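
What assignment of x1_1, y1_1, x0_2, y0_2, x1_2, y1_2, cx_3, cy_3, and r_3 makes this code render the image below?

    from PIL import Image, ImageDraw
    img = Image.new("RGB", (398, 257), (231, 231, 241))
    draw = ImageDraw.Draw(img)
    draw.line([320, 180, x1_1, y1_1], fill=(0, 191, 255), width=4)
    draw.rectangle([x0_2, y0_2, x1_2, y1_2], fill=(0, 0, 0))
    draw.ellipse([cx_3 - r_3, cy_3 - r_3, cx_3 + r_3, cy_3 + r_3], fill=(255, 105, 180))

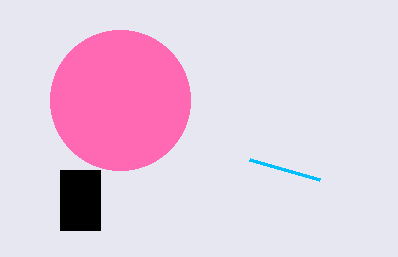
x1_1 = 250, y1_1 = 160, x0_2 = 60, y0_2 = 170, x1_2 = 100, y1_2 = 230, cx_3 = 120, cy_3 = 100, r_3 = 70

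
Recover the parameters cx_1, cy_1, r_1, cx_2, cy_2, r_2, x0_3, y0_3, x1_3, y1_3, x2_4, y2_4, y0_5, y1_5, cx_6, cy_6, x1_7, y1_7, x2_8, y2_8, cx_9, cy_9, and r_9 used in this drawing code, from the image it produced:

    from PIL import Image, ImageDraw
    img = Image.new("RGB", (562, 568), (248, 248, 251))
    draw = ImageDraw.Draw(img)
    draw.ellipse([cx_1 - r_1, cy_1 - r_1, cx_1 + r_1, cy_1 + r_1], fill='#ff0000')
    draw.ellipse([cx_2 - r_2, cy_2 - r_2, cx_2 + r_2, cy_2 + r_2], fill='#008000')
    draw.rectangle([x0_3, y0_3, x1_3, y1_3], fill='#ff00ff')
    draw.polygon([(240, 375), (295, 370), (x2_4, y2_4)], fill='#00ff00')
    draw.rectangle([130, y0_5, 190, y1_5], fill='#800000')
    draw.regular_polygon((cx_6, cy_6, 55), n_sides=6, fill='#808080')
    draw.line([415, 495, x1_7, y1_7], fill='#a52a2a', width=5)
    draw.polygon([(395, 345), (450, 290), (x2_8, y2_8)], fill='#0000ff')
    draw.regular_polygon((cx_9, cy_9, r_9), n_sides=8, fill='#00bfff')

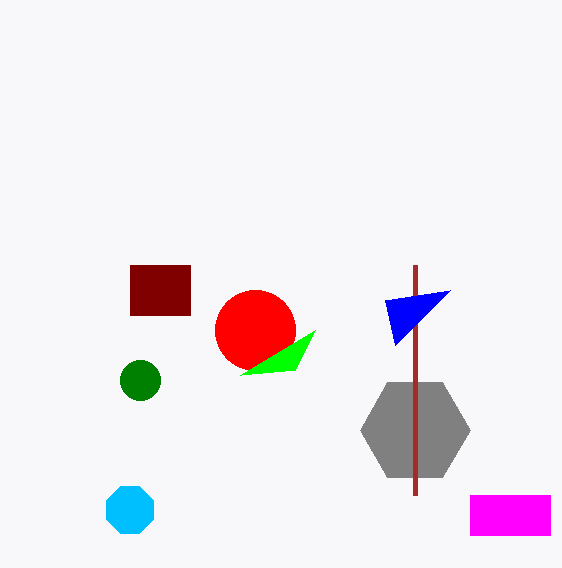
cx_1 = 255, cy_1 = 330, r_1 = 40, cx_2 = 140, cy_2 = 380, r_2 = 20, x0_3 = 470, y0_3 = 495, x1_3 = 550, y1_3 = 535, x2_4 = 315, y2_4 = 330, y0_5 = 265, y1_5 = 315, cx_6 = 415, cy_6 = 430, x1_7 = 415, y1_7 = 265, x2_8 = 385, y2_8 = 300, cx_9 = 130, cy_9 = 510, r_9 = 25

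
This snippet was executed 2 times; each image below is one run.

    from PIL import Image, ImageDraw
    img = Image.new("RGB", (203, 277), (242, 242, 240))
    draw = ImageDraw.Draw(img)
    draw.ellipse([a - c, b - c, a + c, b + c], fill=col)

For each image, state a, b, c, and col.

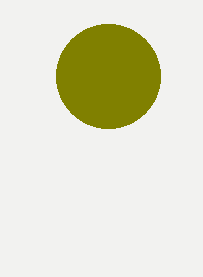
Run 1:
a = 108
b = 76
c = 52
col = 'olive'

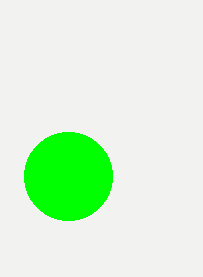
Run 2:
a = 68
b = 176
c = 44
col = 'lime'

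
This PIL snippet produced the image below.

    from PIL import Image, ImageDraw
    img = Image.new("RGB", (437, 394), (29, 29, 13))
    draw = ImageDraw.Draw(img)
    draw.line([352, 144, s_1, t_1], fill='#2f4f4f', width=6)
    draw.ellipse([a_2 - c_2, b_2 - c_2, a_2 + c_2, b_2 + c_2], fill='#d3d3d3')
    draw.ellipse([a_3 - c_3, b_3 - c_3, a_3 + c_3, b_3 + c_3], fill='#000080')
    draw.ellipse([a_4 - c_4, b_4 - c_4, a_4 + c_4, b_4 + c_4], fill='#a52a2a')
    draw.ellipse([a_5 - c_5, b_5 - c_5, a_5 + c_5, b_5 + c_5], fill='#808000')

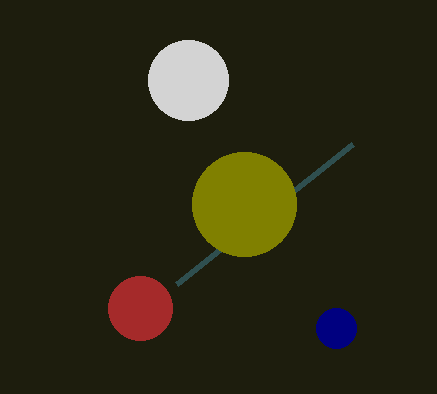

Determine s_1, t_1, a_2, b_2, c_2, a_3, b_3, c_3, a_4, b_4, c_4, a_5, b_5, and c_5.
s_1 = 176; t_1 = 284; a_2 = 188; b_2 = 80; c_2 = 40; a_3 = 336; b_3 = 328; c_3 = 20; a_4 = 140; b_4 = 308; c_4 = 32; a_5 = 244; b_5 = 204; c_5 = 52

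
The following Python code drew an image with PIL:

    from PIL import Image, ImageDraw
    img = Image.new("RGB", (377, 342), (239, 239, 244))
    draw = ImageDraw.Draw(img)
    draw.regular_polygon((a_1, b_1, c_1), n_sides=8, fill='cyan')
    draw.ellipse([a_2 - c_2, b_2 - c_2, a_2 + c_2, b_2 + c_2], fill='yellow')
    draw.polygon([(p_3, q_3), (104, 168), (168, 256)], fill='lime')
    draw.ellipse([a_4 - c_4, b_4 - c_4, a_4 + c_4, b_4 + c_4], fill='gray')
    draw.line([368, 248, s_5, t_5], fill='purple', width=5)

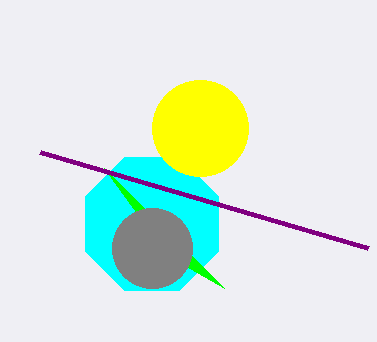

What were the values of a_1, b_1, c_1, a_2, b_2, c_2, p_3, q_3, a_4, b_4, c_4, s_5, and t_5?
a_1 = 152
b_1 = 224
c_1 = 72
a_2 = 200
b_2 = 128
c_2 = 48
p_3 = 224
q_3 = 288
a_4 = 152
b_4 = 248
c_4 = 40
s_5 = 40
t_5 = 152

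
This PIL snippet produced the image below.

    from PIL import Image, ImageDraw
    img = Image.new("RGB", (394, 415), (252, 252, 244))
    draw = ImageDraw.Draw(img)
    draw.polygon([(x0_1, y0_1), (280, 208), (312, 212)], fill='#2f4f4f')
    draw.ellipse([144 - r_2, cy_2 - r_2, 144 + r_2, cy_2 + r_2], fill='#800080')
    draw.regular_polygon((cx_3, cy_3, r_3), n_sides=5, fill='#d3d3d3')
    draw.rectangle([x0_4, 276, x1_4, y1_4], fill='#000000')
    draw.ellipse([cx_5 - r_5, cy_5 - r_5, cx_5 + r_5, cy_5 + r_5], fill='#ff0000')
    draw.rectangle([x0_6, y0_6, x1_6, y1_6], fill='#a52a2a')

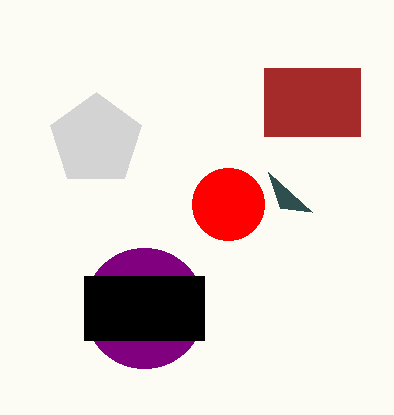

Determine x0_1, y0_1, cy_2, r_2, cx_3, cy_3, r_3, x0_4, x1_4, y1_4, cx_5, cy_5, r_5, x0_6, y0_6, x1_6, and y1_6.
x0_1 = 268, y0_1 = 172, cy_2 = 308, r_2 = 60, cx_3 = 96, cy_3 = 140, r_3 = 48, x0_4 = 84, x1_4 = 204, y1_4 = 340, cx_5 = 228, cy_5 = 204, r_5 = 36, x0_6 = 264, y0_6 = 68, x1_6 = 360, y1_6 = 136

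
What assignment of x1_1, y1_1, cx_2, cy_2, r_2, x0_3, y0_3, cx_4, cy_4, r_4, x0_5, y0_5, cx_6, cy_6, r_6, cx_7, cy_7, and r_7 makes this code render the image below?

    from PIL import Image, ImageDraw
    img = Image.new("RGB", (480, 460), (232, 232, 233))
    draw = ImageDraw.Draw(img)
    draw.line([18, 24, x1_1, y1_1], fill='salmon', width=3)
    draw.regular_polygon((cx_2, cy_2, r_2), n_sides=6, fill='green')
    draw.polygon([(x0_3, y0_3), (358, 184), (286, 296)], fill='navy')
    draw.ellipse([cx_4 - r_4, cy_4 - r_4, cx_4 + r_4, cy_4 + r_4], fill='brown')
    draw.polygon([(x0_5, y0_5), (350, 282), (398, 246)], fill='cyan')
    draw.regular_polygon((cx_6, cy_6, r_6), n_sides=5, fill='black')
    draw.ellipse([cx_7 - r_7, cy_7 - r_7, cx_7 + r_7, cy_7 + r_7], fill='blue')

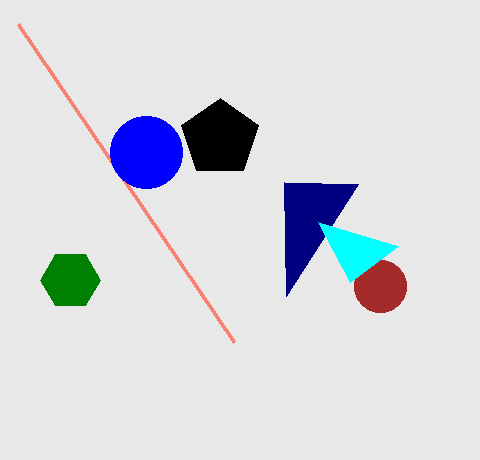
x1_1 = 234
y1_1 = 342
cx_2 = 70
cy_2 = 280
r_2 = 30
x0_3 = 284
y0_3 = 182
cx_4 = 380
cy_4 = 286
r_4 = 26
x0_5 = 318
y0_5 = 222
cx_6 = 220
cy_6 = 138
r_6 = 40
cx_7 = 146
cy_7 = 152
r_7 = 36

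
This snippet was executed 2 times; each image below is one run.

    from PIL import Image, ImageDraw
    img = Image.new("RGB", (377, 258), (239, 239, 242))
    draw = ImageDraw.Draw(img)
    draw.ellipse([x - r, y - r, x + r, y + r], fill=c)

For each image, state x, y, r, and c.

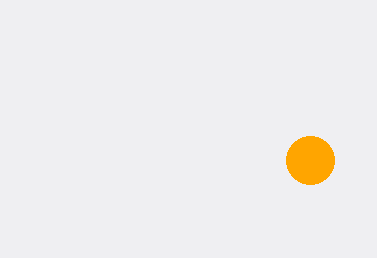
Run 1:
x = 310; y = 160; r = 24; c = 'orange'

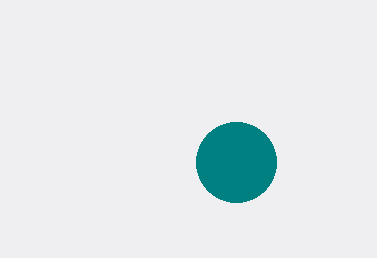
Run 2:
x = 236; y = 162; r = 40; c = 'teal'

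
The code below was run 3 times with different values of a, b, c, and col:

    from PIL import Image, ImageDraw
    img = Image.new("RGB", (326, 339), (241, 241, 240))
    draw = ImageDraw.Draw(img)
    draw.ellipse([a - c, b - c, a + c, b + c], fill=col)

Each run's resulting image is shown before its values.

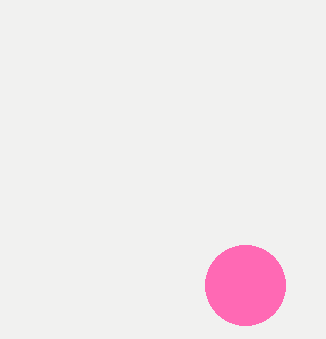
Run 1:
a = 245, b = 285, c = 40, col = 'hotpink'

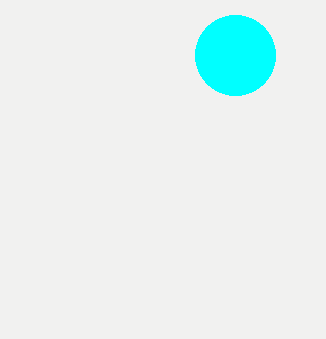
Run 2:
a = 235
b = 55
c = 40
col = 'cyan'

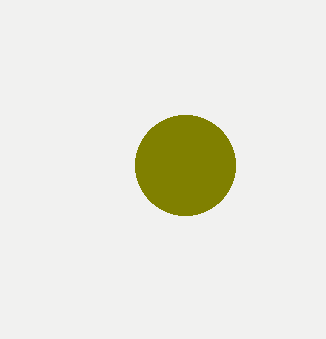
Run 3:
a = 185
b = 165
c = 50
col = 'olive'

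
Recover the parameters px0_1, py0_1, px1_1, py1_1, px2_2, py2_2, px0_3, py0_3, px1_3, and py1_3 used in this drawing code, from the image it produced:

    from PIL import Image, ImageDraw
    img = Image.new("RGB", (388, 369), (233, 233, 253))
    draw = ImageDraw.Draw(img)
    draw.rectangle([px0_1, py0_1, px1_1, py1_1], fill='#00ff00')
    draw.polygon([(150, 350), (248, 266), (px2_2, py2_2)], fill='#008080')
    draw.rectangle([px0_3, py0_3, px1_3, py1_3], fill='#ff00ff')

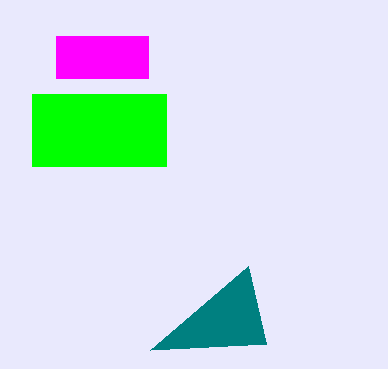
px0_1 = 32
py0_1 = 94
px1_1 = 166
py1_1 = 166
px2_2 = 266
py2_2 = 344
px0_3 = 56
py0_3 = 36
px1_3 = 148
py1_3 = 78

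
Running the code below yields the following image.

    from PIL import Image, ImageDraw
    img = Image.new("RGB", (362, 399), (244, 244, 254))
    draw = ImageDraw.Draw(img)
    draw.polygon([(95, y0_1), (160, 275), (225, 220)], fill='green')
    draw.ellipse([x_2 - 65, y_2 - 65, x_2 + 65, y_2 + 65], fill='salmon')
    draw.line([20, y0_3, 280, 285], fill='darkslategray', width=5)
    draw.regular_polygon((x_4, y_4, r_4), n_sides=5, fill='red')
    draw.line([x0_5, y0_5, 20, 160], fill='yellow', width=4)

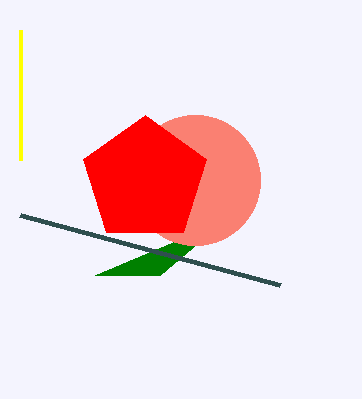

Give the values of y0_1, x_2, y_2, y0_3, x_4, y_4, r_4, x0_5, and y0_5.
y0_1 = 275, x_2 = 195, y_2 = 180, y0_3 = 215, x_4 = 145, y_4 = 180, r_4 = 65, x0_5 = 20, y0_5 = 30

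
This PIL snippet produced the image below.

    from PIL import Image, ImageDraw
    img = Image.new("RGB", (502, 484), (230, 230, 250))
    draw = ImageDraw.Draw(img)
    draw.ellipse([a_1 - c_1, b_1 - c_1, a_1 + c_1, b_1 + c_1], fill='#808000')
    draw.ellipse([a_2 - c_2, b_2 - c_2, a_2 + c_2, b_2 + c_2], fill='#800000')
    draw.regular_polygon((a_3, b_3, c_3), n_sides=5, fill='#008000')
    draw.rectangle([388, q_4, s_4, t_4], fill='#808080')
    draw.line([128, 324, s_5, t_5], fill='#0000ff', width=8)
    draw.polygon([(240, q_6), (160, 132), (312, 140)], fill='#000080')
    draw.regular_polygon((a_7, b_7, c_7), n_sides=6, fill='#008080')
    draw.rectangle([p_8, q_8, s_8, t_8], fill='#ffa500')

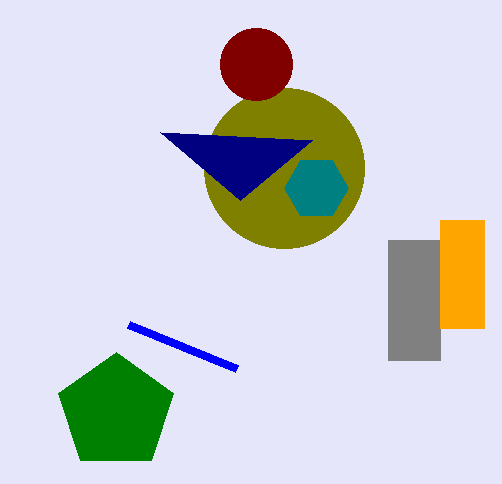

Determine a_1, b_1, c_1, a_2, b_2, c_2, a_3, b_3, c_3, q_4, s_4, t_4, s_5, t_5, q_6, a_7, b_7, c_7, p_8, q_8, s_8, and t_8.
a_1 = 284, b_1 = 168, c_1 = 80, a_2 = 256, b_2 = 64, c_2 = 36, a_3 = 116, b_3 = 412, c_3 = 60, q_4 = 240, s_4 = 440, t_4 = 360, s_5 = 236, t_5 = 368, q_6 = 200, a_7 = 316, b_7 = 188, c_7 = 32, p_8 = 440, q_8 = 220, s_8 = 484, t_8 = 328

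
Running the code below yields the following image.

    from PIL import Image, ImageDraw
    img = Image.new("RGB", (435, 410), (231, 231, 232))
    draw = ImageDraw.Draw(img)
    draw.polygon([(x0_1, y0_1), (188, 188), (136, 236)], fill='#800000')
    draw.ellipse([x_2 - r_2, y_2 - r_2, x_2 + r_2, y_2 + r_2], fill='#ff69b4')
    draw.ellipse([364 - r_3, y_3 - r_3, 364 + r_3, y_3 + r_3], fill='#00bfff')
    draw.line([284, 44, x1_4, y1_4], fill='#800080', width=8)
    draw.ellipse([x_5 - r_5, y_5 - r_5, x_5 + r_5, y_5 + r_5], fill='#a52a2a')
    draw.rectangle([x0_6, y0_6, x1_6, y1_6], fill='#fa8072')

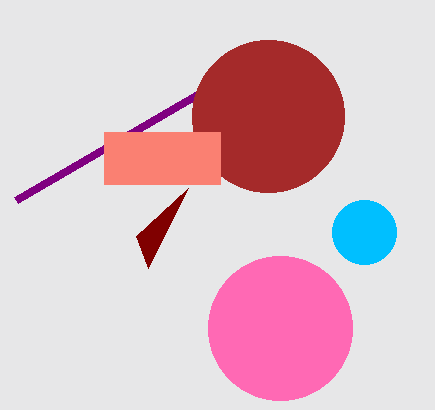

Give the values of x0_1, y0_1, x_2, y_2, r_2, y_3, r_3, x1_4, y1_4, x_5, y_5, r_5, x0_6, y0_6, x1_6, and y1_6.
x0_1 = 148, y0_1 = 268, x_2 = 280, y_2 = 328, r_2 = 72, y_3 = 232, r_3 = 32, x1_4 = 16, y1_4 = 200, x_5 = 268, y_5 = 116, r_5 = 76, x0_6 = 104, y0_6 = 132, x1_6 = 220, y1_6 = 184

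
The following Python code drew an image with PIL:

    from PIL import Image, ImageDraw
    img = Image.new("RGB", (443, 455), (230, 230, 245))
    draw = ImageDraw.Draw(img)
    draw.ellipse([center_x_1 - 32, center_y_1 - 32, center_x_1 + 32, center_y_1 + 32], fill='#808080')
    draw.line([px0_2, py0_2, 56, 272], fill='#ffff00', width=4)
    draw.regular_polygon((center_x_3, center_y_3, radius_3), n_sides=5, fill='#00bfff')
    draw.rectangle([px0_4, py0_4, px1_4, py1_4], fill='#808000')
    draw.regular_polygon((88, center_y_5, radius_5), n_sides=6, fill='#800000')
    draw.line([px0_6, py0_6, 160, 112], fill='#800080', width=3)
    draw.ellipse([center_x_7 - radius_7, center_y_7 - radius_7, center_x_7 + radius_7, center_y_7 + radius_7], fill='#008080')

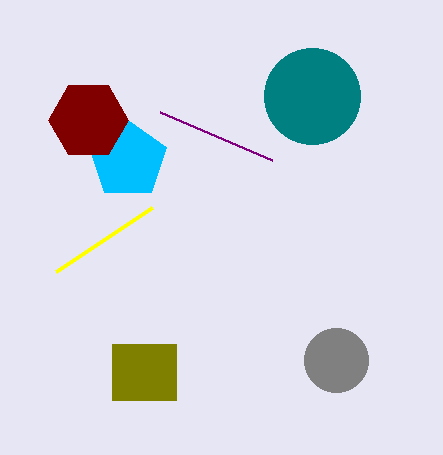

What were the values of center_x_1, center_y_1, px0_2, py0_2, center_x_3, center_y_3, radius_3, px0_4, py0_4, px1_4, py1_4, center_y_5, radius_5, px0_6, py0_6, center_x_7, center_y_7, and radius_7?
center_x_1 = 336, center_y_1 = 360, px0_2 = 152, py0_2 = 208, center_x_3 = 128, center_y_3 = 160, radius_3 = 40, px0_4 = 112, py0_4 = 344, px1_4 = 176, py1_4 = 400, center_y_5 = 120, radius_5 = 40, px0_6 = 272, py0_6 = 160, center_x_7 = 312, center_y_7 = 96, radius_7 = 48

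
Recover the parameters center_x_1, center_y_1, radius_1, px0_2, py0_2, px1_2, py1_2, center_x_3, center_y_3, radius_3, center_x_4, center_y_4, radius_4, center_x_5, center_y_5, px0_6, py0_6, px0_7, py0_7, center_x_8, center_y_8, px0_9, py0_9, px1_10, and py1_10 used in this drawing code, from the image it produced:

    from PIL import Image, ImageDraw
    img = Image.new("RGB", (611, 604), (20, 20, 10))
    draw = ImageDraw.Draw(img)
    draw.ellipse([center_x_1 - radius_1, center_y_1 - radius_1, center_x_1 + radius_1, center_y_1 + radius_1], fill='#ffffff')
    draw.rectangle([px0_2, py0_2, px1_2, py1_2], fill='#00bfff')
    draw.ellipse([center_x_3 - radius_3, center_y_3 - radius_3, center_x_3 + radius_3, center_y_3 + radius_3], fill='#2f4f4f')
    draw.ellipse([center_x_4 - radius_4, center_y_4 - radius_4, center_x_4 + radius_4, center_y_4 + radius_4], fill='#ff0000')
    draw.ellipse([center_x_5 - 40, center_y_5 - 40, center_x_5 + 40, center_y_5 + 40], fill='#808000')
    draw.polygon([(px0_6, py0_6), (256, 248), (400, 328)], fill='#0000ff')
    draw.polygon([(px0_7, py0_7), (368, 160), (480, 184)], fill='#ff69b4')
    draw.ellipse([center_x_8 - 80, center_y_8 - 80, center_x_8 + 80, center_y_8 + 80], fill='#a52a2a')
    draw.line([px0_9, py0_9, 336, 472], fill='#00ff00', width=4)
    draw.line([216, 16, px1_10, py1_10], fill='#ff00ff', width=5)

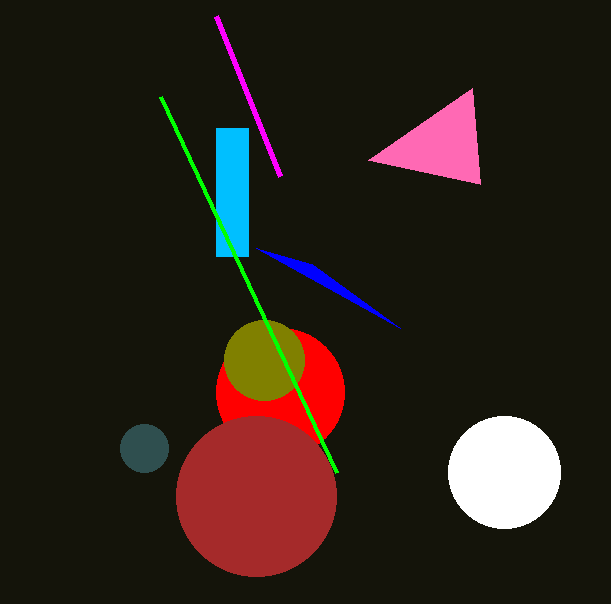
center_x_1 = 504
center_y_1 = 472
radius_1 = 56
px0_2 = 216
py0_2 = 128
px1_2 = 248
py1_2 = 256
center_x_3 = 144
center_y_3 = 448
radius_3 = 24
center_x_4 = 280
center_y_4 = 392
radius_4 = 64
center_x_5 = 264
center_y_5 = 360
px0_6 = 312
py0_6 = 264
px0_7 = 472
py0_7 = 88
center_x_8 = 256
center_y_8 = 496
px0_9 = 160
py0_9 = 96
px1_10 = 280
py1_10 = 176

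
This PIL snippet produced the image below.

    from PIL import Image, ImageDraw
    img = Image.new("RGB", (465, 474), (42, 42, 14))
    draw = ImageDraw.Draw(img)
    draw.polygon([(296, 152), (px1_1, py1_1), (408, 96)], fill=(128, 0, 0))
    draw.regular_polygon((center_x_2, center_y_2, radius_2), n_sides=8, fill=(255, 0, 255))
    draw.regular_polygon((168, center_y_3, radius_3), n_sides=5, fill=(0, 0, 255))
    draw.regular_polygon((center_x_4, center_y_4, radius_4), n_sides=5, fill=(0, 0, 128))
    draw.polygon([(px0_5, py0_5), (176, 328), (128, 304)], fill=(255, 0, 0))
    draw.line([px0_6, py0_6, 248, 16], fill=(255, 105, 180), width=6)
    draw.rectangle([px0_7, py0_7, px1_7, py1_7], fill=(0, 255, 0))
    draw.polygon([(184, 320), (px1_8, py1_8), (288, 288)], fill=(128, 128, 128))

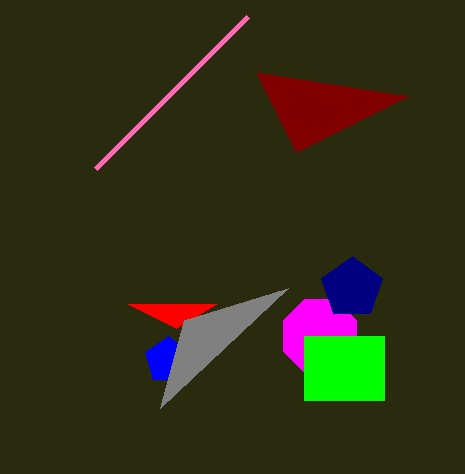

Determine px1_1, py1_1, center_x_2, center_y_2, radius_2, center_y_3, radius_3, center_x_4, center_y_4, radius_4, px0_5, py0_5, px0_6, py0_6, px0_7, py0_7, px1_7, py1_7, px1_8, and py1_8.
px1_1 = 256
py1_1 = 72
center_x_2 = 320
center_y_2 = 336
radius_2 = 40
center_y_3 = 360
radius_3 = 24
center_x_4 = 352
center_y_4 = 288
radius_4 = 32
px0_5 = 216
py0_5 = 304
px0_6 = 96
py0_6 = 168
px0_7 = 304
py0_7 = 336
px1_7 = 384
py1_7 = 400
px1_8 = 160
py1_8 = 408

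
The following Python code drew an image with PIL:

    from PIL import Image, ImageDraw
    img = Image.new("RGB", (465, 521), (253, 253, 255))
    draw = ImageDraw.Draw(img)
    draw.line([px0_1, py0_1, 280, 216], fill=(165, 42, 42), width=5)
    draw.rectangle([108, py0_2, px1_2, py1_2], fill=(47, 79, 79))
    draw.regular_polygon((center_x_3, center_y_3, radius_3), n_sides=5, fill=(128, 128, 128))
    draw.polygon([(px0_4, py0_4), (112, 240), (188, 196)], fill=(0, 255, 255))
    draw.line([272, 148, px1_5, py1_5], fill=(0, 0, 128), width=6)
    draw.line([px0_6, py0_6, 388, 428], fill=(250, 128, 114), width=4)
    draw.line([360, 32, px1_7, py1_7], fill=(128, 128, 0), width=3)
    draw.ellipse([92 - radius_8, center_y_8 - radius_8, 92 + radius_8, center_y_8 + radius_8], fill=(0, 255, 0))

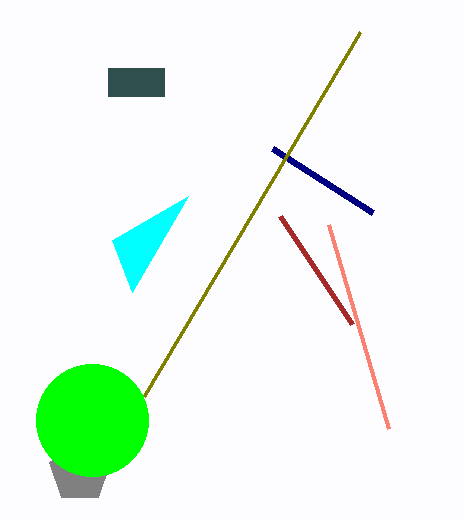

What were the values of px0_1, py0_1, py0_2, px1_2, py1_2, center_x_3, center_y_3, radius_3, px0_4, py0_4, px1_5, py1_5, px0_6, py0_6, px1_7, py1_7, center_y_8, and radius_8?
px0_1 = 352
py0_1 = 324
py0_2 = 68
px1_2 = 164
py1_2 = 96
center_x_3 = 80
center_y_3 = 472
radius_3 = 32
px0_4 = 132
py0_4 = 292
px1_5 = 372
py1_5 = 212
px0_6 = 328
py0_6 = 224
px1_7 = 144
py1_7 = 396
center_y_8 = 420
radius_8 = 56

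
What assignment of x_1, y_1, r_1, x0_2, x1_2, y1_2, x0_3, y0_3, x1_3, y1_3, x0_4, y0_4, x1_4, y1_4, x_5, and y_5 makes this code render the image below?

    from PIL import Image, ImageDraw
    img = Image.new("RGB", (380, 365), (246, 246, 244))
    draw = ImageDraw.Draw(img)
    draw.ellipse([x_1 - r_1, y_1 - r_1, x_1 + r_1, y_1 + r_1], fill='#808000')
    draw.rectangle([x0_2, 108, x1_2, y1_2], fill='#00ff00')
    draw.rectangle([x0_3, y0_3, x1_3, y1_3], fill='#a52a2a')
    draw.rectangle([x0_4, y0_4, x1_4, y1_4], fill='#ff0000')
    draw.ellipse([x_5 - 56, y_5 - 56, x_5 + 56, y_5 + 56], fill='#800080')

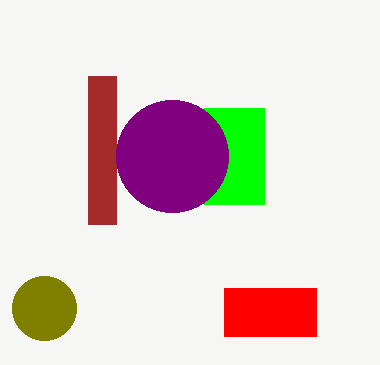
x_1 = 44, y_1 = 308, r_1 = 32, x0_2 = 204, x1_2 = 264, y1_2 = 204, x0_3 = 88, y0_3 = 76, x1_3 = 116, y1_3 = 224, x0_4 = 224, y0_4 = 288, x1_4 = 316, y1_4 = 336, x_5 = 172, y_5 = 156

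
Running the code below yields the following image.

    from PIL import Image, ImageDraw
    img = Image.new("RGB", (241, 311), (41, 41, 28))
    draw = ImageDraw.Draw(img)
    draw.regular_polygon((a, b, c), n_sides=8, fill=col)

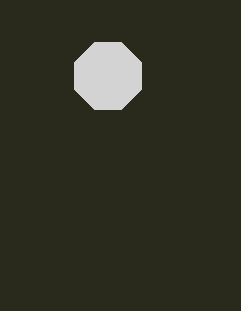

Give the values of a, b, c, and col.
a = 108; b = 76; c = 36; col = 'lightgray'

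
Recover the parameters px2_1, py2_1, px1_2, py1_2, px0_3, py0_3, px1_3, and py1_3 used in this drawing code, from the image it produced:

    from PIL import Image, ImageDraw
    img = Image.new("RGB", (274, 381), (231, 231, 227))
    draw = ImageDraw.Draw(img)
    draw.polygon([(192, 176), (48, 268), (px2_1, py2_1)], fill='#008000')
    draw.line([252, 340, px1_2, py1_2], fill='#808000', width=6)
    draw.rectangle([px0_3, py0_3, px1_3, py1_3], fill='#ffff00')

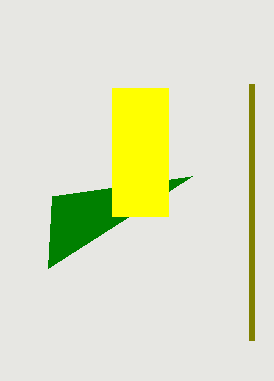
px2_1 = 52
py2_1 = 196
px1_2 = 252
py1_2 = 84
px0_3 = 112
py0_3 = 88
px1_3 = 168
py1_3 = 216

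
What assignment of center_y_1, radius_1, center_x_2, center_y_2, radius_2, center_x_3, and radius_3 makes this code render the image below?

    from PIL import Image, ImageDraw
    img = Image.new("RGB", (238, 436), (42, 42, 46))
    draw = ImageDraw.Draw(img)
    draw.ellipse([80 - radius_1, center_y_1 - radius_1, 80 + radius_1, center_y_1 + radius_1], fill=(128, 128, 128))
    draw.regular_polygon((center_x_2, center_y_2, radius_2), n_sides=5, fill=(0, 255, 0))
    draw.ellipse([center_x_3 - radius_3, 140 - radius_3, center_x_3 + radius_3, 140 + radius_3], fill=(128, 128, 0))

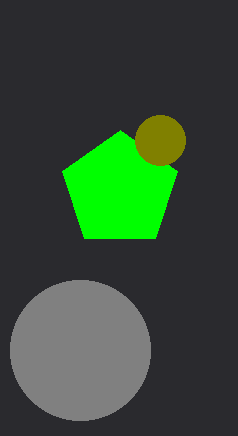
center_y_1 = 350; radius_1 = 70; center_x_2 = 120; center_y_2 = 190; radius_2 = 60; center_x_3 = 160; radius_3 = 25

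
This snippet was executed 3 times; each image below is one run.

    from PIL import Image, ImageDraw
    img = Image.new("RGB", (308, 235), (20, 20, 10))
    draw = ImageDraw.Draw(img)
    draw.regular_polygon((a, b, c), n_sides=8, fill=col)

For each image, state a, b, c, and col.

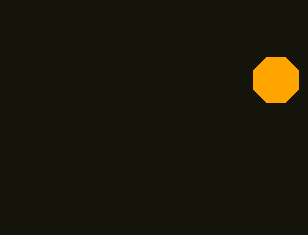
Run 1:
a = 276; b = 80; c = 24; col = 'orange'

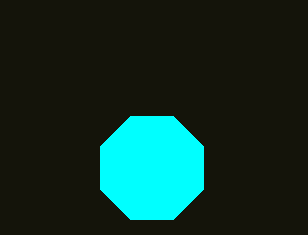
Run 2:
a = 152
b = 168
c = 56
col = 'cyan'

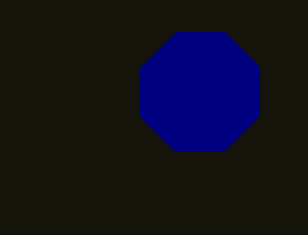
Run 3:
a = 200, b = 92, c = 64, col = 'navy'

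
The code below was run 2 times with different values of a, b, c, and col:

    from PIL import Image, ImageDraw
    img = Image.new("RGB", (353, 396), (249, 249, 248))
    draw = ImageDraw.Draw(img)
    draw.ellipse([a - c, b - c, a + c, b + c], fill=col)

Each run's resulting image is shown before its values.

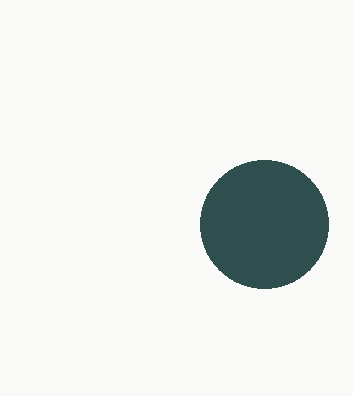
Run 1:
a = 264, b = 224, c = 64, col = 'darkslategray'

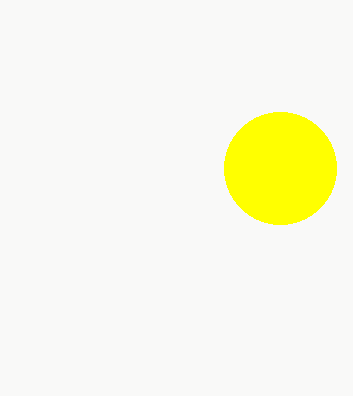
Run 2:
a = 280
b = 168
c = 56
col = 'yellow'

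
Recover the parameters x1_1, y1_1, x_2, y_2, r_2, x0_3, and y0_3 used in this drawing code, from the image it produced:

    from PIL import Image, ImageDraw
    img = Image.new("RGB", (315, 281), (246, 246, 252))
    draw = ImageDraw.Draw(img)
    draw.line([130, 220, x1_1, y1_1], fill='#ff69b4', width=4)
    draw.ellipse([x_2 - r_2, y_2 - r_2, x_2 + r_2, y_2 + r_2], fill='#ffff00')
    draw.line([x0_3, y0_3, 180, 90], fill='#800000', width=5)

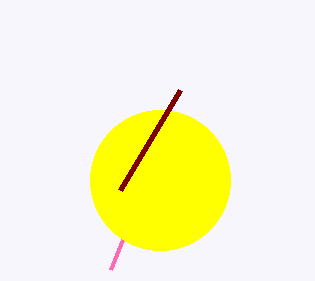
x1_1 = 110; y1_1 = 270; x_2 = 160; y_2 = 180; r_2 = 70; x0_3 = 120; y0_3 = 190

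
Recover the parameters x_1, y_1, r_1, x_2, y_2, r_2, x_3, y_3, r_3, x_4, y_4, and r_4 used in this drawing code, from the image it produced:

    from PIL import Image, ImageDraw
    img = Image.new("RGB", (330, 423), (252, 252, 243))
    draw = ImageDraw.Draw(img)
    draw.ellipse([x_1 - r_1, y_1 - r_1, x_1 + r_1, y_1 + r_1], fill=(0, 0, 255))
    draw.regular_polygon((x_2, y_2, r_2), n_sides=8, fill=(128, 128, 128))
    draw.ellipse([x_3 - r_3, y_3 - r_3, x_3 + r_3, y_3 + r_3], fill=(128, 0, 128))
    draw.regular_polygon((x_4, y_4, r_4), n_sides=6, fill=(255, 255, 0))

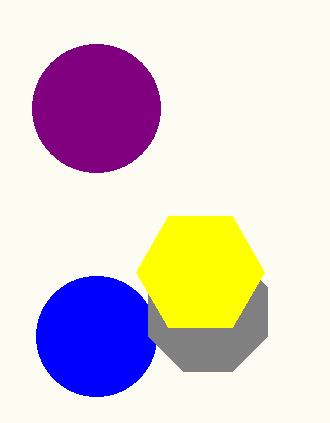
x_1 = 96, y_1 = 336, r_1 = 60, x_2 = 208, y_2 = 312, r_2 = 64, x_3 = 96, y_3 = 108, r_3 = 64, x_4 = 200, y_4 = 272, r_4 = 64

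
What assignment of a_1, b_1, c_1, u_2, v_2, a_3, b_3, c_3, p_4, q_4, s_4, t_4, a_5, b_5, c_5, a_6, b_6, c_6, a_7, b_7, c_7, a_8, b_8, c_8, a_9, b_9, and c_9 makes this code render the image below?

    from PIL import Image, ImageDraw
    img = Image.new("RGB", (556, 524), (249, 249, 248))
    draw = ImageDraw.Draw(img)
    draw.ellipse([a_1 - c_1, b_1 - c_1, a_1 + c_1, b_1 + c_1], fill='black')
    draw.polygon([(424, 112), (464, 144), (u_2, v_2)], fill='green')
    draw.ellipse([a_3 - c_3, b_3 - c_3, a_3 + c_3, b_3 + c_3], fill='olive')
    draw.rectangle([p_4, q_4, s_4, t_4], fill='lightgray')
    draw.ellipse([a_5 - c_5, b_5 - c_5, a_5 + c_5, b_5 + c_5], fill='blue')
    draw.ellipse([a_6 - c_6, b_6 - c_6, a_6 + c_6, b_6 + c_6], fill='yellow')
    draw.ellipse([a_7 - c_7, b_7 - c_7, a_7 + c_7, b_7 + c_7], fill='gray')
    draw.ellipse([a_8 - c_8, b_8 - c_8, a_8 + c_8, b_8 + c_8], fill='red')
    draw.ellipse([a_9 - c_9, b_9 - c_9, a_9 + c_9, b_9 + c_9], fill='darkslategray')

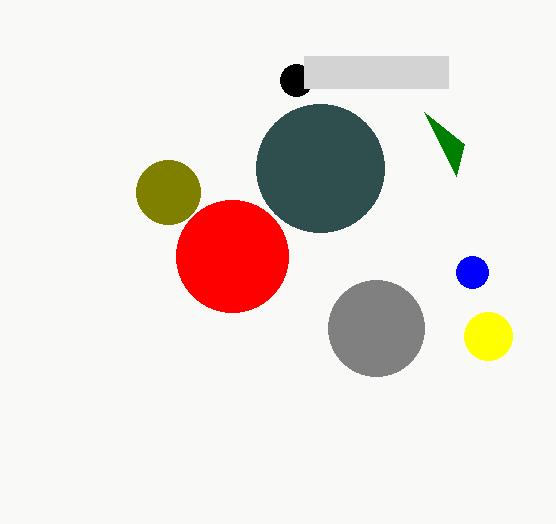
a_1 = 296, b_1 = 80, c_1 = 16, u_2 = 456, v_2 = 176, a_3 = 168, b_3 = 192, c_3 = 32, p_4 = 304, q_4 = 56, s_4 = 448, t_4 = 88, a_5 = 472, b_5 = 272, c_5 = 16, a_6 = 488, b_6 = 336, c_6 = 24, a_7 = 376, b_7 = 328, c_7 = 48, a_8 = 232, b_8 = 256, c_8 = 56, a_9 = 320, b_9 = 168, c_9 = 64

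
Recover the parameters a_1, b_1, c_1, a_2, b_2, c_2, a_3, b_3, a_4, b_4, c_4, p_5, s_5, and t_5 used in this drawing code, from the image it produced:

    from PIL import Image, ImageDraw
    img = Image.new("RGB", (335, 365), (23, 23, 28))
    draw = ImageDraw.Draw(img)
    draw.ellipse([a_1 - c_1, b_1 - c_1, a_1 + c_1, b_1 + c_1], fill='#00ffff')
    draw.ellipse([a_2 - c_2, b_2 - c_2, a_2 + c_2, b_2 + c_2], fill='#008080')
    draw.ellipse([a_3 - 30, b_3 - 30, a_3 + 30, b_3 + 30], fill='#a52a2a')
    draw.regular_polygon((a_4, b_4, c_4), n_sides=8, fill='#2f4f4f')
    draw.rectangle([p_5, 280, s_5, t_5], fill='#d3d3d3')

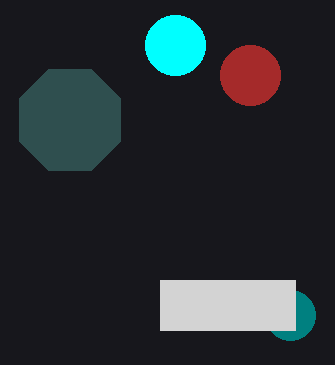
a_1 = 175; b_1 = 45; c_1 = 30; a_2 = 290; b_2 = 315; c_2 = 25; a_3 = 250; b_3 = 75; a_4 = 70; b_4 = 120; c_4 = 55; p_5 = 160; s_5 = 295; t_5 = 330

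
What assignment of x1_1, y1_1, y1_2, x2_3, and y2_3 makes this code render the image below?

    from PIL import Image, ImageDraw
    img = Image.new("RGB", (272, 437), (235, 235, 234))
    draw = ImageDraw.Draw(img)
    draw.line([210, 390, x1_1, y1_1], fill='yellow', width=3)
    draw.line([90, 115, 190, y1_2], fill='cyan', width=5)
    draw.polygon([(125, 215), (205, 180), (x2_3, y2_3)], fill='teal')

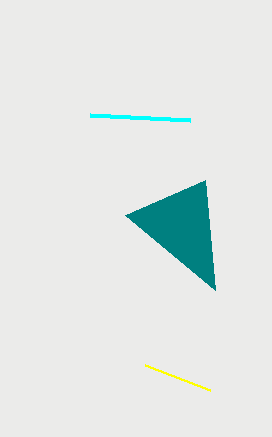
x1_1 = 145, y1_1 = 365, y1_2 = 120, x2_3 = 215, y2_3 = 290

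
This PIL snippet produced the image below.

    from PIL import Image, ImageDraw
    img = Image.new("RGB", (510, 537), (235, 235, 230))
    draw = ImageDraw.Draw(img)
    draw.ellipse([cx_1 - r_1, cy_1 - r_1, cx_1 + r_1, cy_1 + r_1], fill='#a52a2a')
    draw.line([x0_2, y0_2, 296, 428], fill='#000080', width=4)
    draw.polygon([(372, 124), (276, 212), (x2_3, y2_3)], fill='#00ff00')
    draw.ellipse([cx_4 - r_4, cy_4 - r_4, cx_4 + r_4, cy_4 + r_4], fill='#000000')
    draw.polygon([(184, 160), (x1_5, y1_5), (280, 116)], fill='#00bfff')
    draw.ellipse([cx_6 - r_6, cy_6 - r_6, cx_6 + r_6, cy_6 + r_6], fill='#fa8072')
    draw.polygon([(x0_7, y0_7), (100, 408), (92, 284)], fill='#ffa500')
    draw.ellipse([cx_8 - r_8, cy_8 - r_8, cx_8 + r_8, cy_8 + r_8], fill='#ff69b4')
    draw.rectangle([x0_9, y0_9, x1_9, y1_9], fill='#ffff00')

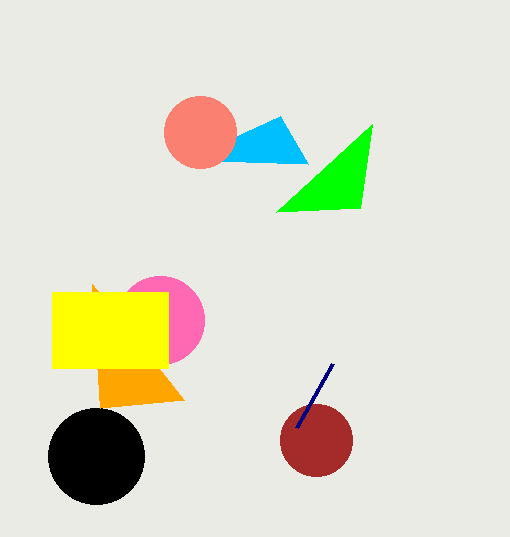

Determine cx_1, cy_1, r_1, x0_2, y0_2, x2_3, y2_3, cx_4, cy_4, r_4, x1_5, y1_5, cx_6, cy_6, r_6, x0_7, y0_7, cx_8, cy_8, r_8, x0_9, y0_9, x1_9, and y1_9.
cx_1 = 316
cy_1 = 440
r_1 = 36
x0_2 = 332
y0_2 = 364
x2_3 = 360
y2_3 = 208
cx_4 = 96
cy_4 = 456
r_4 = 48
x1_5 = 308
y1_5 = 164
cx_6 = 200
cy_6 = 132
r_6 = 36
x0_7 = 184
y0_7 = 400
cx_8 = 160
cy_8 = 320
r_8 = 44
x0_9 = 52
y0_9 = 292
x1_9 = 168
y1_9 = 368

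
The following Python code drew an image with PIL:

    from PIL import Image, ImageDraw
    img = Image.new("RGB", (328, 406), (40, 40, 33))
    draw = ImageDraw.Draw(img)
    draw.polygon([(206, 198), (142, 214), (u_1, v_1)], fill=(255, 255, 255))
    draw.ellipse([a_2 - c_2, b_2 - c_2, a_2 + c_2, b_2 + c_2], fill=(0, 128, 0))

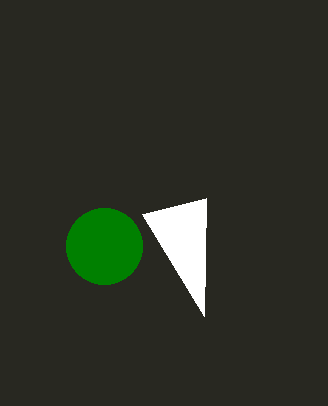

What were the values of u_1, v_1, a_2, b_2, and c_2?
u_1 = 204
v_1 = 316
a_2 = 104
b_2 = 246
c_2 = 38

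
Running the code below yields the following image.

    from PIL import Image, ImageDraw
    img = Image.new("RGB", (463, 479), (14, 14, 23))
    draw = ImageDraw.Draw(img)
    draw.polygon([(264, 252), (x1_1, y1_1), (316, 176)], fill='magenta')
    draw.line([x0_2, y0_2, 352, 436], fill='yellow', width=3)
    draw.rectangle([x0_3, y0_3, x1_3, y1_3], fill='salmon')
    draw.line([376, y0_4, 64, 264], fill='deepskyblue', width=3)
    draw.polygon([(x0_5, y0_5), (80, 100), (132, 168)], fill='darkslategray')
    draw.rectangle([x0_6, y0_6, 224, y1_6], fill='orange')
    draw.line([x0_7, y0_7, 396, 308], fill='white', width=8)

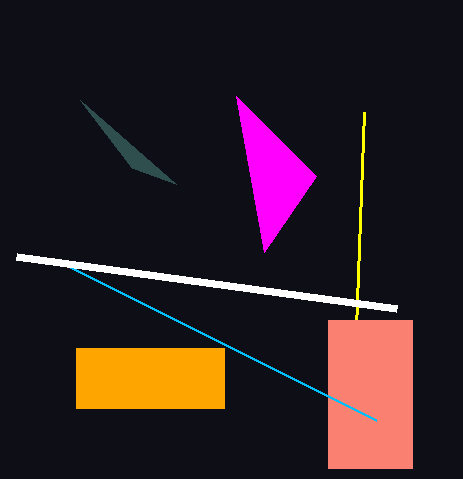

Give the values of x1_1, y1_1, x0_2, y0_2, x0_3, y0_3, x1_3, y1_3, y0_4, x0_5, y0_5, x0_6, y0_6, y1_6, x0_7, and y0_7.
x1_1 = 236; y1_1 = 96; x0_2 = 364; y0_2 = 112; x0_3 = 328; y0_3 = 320; x1_3 = 412; y1_3 = 468; y0_4 = 420; x0_5 = 176; y0_5 = 184; x0_6 = 76; y0_6 = 348; y1_6 = 408; x0_7 = 16; y0_7 = 256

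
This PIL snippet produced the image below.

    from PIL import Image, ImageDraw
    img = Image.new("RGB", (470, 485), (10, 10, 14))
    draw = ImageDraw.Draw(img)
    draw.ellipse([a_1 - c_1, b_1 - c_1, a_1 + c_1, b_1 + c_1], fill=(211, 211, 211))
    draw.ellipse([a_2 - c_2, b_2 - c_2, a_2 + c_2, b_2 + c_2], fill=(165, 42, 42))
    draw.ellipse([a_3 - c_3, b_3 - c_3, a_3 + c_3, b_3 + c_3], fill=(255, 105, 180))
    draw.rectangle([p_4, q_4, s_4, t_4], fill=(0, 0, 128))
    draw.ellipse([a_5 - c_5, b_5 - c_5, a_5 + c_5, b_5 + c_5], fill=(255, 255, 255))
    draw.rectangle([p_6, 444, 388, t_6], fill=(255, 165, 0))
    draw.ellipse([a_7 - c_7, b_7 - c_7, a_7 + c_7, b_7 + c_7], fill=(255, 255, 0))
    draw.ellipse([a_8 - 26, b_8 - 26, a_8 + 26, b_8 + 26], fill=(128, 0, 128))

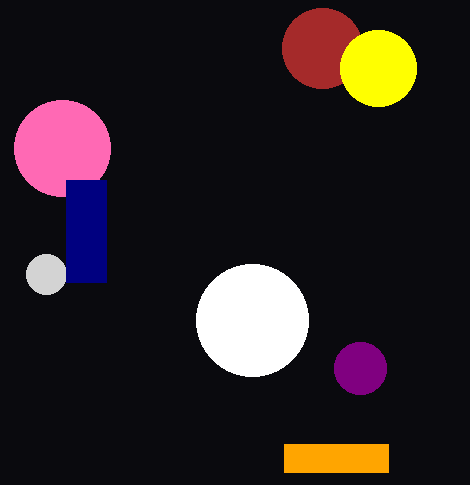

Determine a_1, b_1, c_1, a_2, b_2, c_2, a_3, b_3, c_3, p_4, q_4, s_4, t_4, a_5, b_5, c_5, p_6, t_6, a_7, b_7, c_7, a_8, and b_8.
a_1 = 46; b_1 = 274; c_1 = 20; a_2 = 322; b_2 = 48; c_2 = 40; a_3 = 62; b_3 = 148; c_3 = 48; p_4 = 66; q_4 = 180; s_4 = 106; t_4 = 282; a_5 = 252; b_5 = 320; c_5 = 56; p_6 = 284; t_6 = 472; a_7 = 378; b_7 = 68; c_7 = 38; a_8 = 360; b_8 = 368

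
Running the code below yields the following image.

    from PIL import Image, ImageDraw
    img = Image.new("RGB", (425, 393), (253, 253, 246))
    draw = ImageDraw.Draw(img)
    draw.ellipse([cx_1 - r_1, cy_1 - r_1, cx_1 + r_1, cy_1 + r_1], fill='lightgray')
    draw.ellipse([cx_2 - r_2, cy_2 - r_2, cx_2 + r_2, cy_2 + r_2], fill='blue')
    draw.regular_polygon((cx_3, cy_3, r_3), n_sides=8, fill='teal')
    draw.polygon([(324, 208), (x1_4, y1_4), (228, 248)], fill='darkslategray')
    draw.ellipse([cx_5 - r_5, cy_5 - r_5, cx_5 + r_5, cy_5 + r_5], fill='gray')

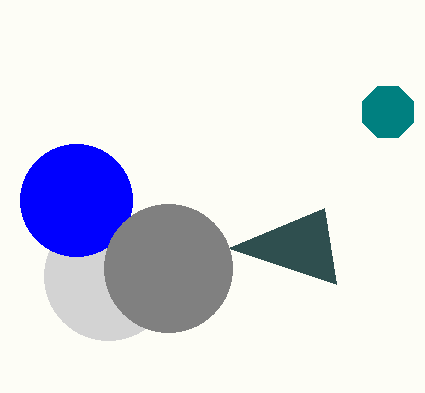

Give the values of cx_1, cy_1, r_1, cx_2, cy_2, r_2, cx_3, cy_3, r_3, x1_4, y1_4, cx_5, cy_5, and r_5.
cx_1 = 108
cy_1 = 276
r_1 = 64
cx_2 = 76
cy_2 = 200
r_2 = 56
cx_3 = 388
cy_3 = 112
r_3 = 28
x1_4 = 336
y1_4 = 284
cx_5 = 168
cy_5 = 268
r_5 = 64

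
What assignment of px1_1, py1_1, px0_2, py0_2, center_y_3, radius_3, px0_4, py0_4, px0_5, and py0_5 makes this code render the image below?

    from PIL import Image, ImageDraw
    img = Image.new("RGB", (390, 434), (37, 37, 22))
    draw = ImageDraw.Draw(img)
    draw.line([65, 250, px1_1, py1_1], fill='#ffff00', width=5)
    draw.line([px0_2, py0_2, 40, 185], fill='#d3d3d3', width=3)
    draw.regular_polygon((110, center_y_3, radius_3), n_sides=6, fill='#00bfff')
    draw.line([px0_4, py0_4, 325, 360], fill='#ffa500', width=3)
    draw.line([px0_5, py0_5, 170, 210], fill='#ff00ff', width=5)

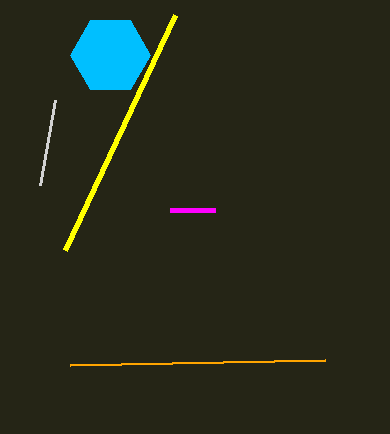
px1_1 = 175
py1_1 = 15
px0_2 = 55
py0_2 = 100
center_y_3 = 55
radius_3 = 40
px0_4 = 70
py0_4 = 365
px0_5 = 215
py0_5 = 210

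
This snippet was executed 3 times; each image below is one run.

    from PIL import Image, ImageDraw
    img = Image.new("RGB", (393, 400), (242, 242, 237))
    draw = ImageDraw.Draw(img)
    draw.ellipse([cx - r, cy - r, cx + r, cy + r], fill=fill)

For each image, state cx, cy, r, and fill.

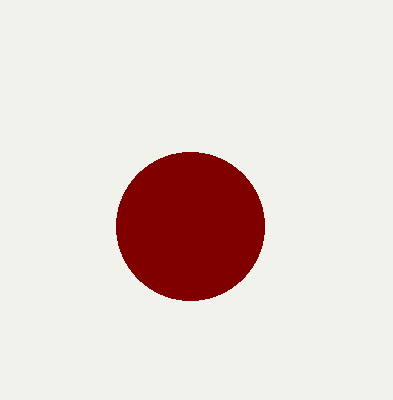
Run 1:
cx = 190; cy = 226; r = 74; fill = 'maroon'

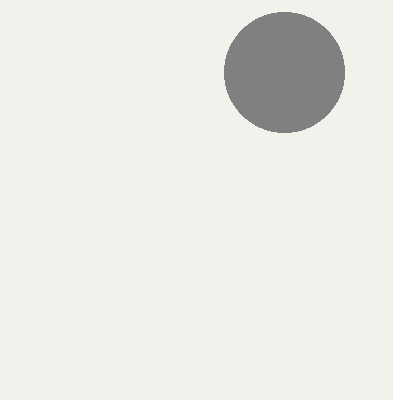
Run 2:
cx = 284
cy = 72
r = 60
fill = 'gray'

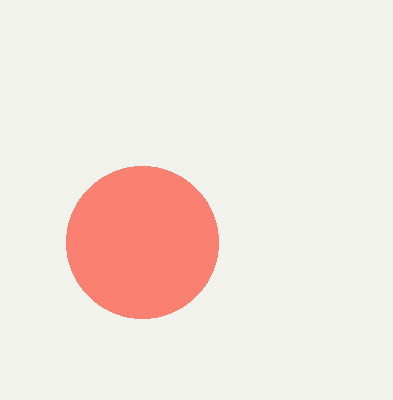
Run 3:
cx = 142, cy = 242, r = 76, fill = 'salmon'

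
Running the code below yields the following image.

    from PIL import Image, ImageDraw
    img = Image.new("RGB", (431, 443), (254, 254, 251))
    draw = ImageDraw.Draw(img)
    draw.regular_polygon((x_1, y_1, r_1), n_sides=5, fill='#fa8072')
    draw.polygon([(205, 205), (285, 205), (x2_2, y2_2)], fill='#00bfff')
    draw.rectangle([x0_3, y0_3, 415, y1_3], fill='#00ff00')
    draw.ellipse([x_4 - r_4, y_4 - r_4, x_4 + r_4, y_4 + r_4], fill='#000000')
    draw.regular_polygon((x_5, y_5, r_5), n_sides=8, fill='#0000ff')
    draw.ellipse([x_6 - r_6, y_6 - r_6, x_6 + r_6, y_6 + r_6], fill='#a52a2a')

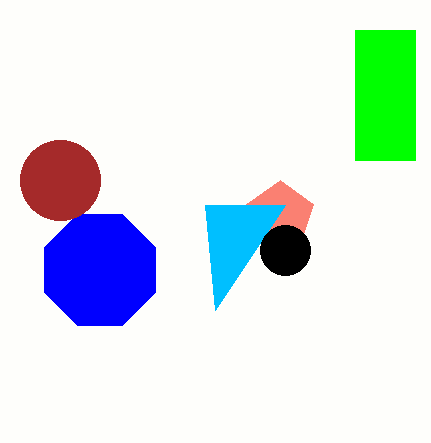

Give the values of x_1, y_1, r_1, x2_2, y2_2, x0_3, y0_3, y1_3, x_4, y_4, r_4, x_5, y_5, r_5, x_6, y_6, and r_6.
x_1 = 280; y_1 = 215; r_1 = 35; x2_2 = 215; y2_2 = 310; x0_3 = 355; y0_3 = 30; y1_3 = 160; x_4 = 285; y_4 = 250; r_4 = 25; x_5 = 100; y_5 = 270; r_5 = 60; x_6 = 60; y_6 = 180; r_6 = 40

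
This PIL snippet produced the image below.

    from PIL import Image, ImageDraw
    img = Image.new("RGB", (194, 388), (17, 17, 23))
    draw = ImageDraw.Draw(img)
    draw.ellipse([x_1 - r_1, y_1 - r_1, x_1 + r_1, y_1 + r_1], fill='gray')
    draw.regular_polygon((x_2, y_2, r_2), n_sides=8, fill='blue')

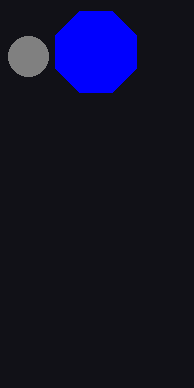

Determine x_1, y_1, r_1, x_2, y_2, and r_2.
x_1 = 28, y_1 = 56, r_1 = 20, x_2 = 96, y_2 = 52, r_2 = 44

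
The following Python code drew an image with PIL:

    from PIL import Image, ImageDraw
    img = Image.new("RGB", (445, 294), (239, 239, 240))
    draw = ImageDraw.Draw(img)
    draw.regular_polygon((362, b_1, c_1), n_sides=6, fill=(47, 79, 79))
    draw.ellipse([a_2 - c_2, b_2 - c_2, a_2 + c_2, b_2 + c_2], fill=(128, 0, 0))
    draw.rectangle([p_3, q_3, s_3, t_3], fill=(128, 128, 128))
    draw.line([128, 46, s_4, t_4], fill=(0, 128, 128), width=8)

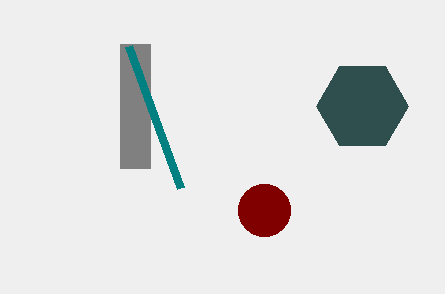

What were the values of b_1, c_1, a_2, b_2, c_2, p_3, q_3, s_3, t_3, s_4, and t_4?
b_1 = 106; c_1 = 46; a_2 = 264; b_2 = 210; c_2 = 26; p_3 = 120; q_3 = 44; s_3 = 150; t_3 = 168; s_4 = 180; t_4 = 188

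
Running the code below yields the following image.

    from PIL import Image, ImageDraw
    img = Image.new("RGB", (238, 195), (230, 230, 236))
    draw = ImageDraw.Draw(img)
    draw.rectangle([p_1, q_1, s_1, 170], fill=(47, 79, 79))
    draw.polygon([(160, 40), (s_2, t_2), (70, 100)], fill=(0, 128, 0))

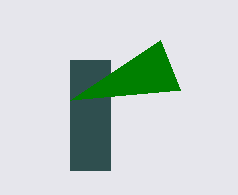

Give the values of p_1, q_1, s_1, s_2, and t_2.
p_1 = 70
q_1 = 60
s_1 = 110
s_2 = 180
t_2 = 90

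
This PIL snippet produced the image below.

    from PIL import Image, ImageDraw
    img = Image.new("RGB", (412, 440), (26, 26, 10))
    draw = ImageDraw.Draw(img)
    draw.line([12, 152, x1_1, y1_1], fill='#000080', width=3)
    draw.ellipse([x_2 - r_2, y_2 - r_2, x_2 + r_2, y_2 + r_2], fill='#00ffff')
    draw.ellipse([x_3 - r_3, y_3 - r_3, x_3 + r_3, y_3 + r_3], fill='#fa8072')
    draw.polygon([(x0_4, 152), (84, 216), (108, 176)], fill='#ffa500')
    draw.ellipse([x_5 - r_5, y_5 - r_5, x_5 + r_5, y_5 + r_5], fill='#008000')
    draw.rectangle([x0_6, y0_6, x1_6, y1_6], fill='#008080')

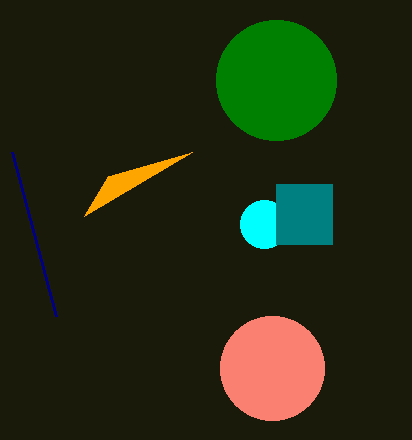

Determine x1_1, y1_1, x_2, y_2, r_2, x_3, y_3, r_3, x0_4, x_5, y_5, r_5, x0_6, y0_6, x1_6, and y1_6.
x1_1 = 56; y1_1 = 316; x_2 = 264; y_2 = 224; r_2 = 24; x_3 = 272; y_3 = 368; r_3 = 52; x0_4 = 192; x_5 = 276; y_5 = 80; r_5 = 60; x0_6 = 276; y0_6 = 184; x1_6 = 332; y1_6 = 244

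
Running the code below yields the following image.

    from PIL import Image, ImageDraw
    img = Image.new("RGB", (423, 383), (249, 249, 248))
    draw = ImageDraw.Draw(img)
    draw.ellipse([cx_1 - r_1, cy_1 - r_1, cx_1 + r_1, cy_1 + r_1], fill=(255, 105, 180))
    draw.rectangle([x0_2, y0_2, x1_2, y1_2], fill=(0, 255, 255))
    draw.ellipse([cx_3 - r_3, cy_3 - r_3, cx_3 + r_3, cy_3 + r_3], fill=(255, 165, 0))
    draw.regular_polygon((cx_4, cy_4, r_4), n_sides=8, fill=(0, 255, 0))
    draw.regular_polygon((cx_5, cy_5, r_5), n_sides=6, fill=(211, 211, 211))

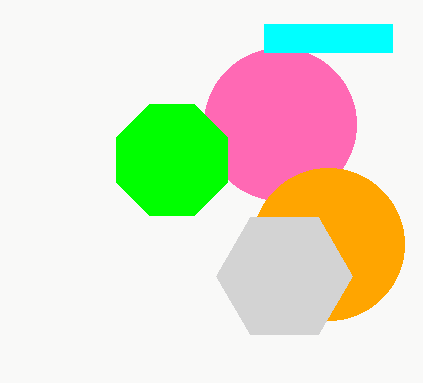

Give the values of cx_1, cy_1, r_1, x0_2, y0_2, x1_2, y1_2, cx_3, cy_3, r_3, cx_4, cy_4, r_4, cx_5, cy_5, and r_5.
cx_1 = 280
cy_1 = 124
r_1 = 76
x0_2 = 264
y0_2 = 24
x1_2 = 392
y1_2 = 52
cx_3 = 328
cy_3 = 244
r_3 = 76
cx_4 = 172
cy_4 = 160
r_4 = 60
cx_5 = 284
cy_5 = 276
r_5 = 68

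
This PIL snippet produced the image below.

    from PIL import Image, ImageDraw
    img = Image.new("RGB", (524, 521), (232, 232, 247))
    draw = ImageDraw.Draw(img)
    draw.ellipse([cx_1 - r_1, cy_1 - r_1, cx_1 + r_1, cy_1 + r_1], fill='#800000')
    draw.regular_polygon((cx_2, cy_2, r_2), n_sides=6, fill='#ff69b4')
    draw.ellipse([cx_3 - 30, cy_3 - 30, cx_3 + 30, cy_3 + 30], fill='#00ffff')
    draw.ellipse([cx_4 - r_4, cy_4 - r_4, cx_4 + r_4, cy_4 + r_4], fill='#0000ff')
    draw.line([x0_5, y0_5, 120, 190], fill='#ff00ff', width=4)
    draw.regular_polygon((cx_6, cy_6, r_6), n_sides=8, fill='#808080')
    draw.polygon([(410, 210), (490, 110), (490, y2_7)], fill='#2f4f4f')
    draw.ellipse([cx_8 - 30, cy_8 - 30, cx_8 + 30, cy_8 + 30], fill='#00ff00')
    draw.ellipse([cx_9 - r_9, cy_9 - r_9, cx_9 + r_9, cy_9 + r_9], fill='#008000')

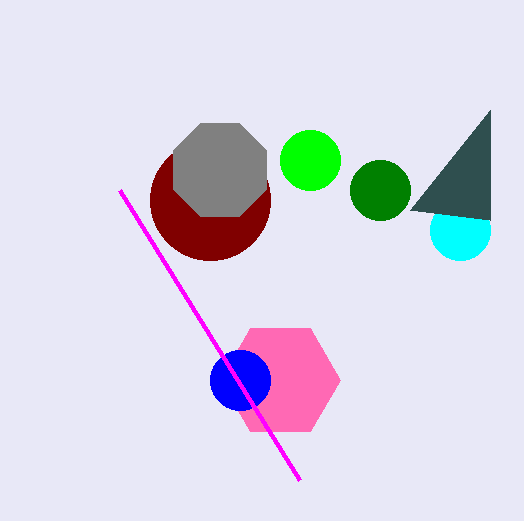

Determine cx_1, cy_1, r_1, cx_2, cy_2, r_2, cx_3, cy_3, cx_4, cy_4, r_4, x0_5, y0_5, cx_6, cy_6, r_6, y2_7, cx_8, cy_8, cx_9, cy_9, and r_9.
cx_1 = 210; cy_1 = 200; r_1 = 60; cx_2 = 280; cy_2 = 380; r_2 = 60; cx_3 = 460; cy_3 = 230; cx_4 = 240; cy_4 = 380; r_4 = 30; x0_5 = 300; y0_5 = 480; cx_6 = 220; cy_6 = 170; r_6 = 50; y2_7 = 220; cx_8 = 310; cy_8 = 160; cx_9 = 380; cy_9 = 190; r_9 = 30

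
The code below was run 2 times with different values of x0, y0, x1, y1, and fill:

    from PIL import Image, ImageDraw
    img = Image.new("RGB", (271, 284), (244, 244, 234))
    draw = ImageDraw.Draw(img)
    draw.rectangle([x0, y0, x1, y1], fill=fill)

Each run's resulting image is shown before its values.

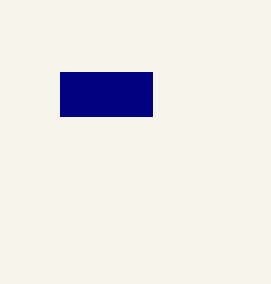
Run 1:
x0 = 60
y0 = 72
x1 = 152
y1 = 116
fill = 'navy'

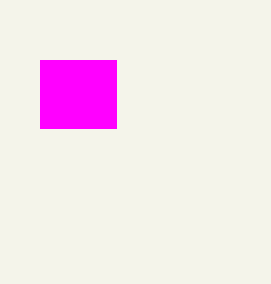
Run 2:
x0 = 40, y0 = 60, x1 = 116, y1 = 128, fill = 'magenta'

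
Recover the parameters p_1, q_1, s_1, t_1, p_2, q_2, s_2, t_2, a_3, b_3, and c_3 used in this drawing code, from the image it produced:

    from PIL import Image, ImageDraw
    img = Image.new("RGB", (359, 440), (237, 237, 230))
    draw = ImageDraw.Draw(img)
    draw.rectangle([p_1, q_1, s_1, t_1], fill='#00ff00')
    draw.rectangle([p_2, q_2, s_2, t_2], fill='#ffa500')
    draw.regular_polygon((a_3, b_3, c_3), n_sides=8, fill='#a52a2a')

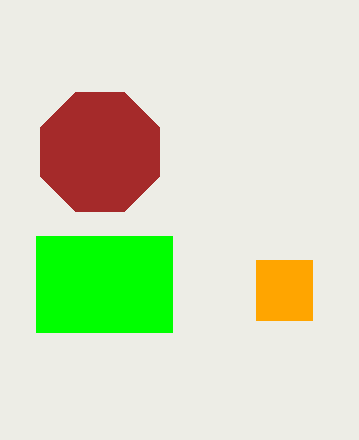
p_1 = 36, q_1 = 236, s_1 = 172, t_1 = 332, p_2 = 256, q_2 = 260, s_2 = 312, t_2 = 320, a_3 = 100, b_3 = 152, c_3 = 64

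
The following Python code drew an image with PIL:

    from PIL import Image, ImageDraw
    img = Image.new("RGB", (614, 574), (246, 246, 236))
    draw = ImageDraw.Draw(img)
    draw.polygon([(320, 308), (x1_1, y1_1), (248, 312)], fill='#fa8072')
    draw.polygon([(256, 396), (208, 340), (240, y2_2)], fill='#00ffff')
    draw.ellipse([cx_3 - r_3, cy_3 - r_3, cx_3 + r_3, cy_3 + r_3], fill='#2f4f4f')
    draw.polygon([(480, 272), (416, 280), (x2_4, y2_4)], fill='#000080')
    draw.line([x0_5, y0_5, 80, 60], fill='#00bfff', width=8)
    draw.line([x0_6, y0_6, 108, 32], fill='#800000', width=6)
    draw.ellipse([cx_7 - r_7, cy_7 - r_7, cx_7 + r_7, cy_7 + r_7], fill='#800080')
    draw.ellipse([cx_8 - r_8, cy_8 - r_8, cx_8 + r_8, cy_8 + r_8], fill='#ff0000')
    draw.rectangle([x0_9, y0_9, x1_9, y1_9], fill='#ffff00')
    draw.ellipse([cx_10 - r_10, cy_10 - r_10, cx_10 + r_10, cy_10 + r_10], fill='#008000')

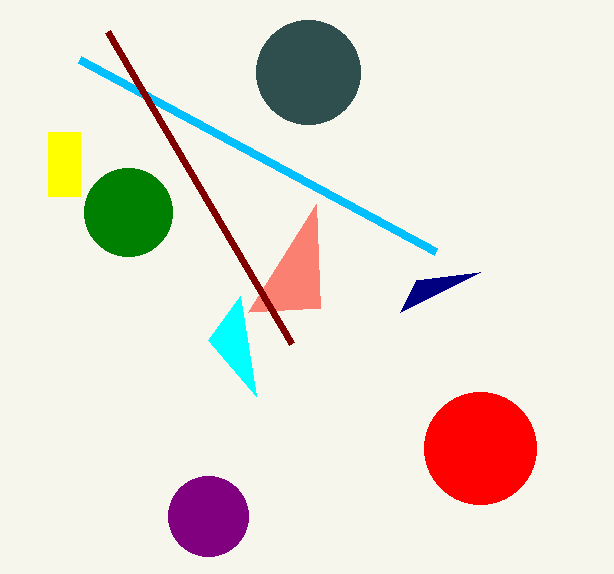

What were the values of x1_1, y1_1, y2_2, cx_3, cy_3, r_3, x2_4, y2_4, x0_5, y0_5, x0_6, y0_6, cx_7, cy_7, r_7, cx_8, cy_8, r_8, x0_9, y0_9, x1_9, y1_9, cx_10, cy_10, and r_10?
x1_1 = 316
y1_1 = 204
y2_2 = 296
cx_3 = 308
cy_3 = 72
r_3 = 52
x2_4 = 400
y2_4 = 312
x0_5 = 436
y0_5 = 252
x0_6 = 292
y0_6 = 344
cx_7 = 208
cy_7 = 516
r_7 = 40
cx_8 = 480
cy_8 = 448
r_8 = 56
x0_9 = 48
y0_9 = 132
x1_9 = 80
y1_9 = 196
cx_10 = 128
cy_10 = 212
r_10 = 44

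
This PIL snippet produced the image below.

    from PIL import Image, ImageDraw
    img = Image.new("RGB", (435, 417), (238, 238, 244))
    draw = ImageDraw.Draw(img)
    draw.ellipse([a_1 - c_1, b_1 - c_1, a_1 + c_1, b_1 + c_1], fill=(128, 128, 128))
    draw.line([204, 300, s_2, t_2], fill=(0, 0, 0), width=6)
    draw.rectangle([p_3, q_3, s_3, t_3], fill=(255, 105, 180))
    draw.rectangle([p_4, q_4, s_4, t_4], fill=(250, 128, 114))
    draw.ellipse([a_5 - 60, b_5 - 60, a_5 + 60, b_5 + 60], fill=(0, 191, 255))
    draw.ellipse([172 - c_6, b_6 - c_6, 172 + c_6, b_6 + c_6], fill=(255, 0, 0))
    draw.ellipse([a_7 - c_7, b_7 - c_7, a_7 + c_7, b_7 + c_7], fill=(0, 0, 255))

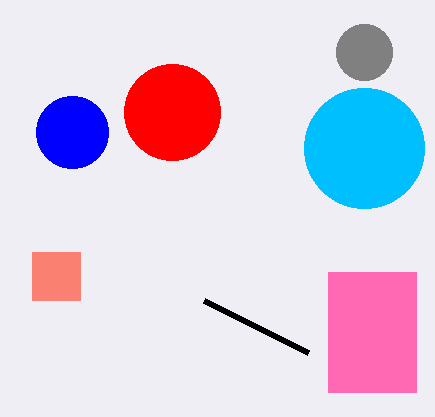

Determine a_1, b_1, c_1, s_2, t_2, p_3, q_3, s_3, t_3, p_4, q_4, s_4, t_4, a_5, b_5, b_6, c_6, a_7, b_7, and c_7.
a_1 = 364
b_1 = 52
c_1 = 28
s_2 = 308
t_2 = 352
p_3 = 328
q_3 = 272
s_3 = 416
t_3 = 392
p_4 = 32
q_4 = 252
s_4 = 80
t_4 = 300
a_5 = 364
b_5 = 148
b_6 = 112
c_6 = 48
a_7 = 72
b_7 = 132
c_7 = 36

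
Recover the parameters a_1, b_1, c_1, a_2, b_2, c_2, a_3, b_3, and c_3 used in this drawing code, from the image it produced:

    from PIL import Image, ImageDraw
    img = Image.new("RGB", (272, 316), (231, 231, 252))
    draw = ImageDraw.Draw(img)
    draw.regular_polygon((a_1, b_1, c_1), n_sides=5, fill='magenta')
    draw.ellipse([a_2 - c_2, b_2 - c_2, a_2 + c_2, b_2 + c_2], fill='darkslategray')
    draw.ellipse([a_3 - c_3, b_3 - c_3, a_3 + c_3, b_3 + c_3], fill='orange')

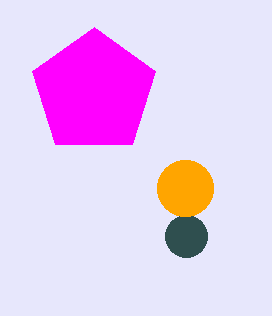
a_1 = 94, b_1 = 92, c_1 = 65, a_2 = 186, b_2 = 236, c_2 = 21, a_3 = 185, b_3 = 188, c_3 = 28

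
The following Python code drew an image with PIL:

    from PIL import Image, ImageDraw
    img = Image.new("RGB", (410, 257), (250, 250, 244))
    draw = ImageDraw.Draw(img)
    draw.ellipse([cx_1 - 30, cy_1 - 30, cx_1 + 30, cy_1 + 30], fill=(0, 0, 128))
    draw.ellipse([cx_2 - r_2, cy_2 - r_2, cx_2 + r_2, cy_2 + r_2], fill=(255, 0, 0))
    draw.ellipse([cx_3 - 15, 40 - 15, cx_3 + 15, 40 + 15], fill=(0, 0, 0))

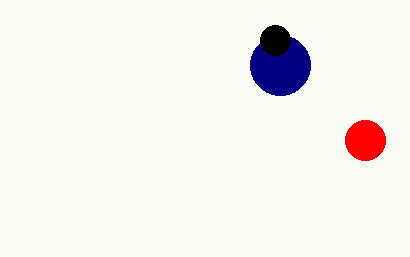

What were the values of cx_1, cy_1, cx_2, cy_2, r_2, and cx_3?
cx_1 = 280; cy_1 = 65; cx_2 = 365; cy_2 = 140; r_2 = 20; cx_3 = 275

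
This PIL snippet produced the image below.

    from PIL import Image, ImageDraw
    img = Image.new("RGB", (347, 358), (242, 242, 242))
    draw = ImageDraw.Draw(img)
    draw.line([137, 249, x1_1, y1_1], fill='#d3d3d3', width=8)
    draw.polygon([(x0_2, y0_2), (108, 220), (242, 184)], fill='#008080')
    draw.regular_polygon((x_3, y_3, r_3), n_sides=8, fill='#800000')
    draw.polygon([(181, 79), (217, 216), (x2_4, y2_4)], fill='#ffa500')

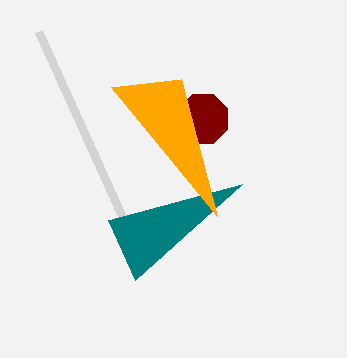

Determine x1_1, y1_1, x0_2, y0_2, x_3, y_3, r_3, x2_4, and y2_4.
x1_1 = 39
y1_1 = 32
x0_2 = 135
y0_2 = 280
x_3 = 203
y_3 = 119
r_3 = 27
x2_4 = 111
y2_4 = 87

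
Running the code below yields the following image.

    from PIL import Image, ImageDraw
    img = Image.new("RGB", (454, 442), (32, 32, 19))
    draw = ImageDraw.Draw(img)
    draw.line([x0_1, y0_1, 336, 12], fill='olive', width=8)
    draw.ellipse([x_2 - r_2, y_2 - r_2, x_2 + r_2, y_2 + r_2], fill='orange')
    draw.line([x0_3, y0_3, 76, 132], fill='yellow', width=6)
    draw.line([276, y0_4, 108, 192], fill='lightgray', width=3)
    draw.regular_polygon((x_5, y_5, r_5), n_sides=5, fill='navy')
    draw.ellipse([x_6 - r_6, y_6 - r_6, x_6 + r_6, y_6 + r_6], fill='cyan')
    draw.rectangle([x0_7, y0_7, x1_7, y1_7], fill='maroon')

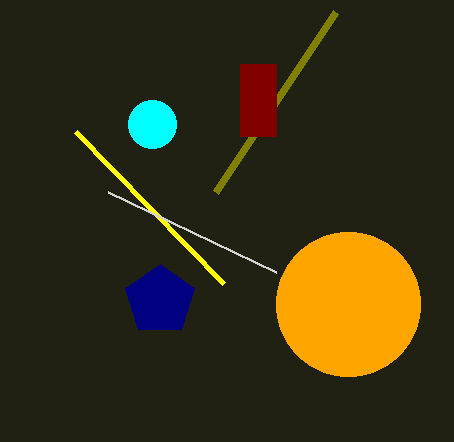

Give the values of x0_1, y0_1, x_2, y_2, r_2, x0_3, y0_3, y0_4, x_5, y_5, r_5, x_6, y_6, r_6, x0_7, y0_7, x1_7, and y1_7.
x0_1 = 216; y0_1 = 192; x_2 = 348; y_2 = 304; r_2 = 72; x0_3 = 224; y0_3 = 284; y0_4 = 272; x_5 = 160; y_5 = 300; r_5 = 36; x_6 = 152; y_6 = 124; r_6 = 24; x0_7 = 240; y0_7 = 64; x1_7 = 276; y1_7 = 136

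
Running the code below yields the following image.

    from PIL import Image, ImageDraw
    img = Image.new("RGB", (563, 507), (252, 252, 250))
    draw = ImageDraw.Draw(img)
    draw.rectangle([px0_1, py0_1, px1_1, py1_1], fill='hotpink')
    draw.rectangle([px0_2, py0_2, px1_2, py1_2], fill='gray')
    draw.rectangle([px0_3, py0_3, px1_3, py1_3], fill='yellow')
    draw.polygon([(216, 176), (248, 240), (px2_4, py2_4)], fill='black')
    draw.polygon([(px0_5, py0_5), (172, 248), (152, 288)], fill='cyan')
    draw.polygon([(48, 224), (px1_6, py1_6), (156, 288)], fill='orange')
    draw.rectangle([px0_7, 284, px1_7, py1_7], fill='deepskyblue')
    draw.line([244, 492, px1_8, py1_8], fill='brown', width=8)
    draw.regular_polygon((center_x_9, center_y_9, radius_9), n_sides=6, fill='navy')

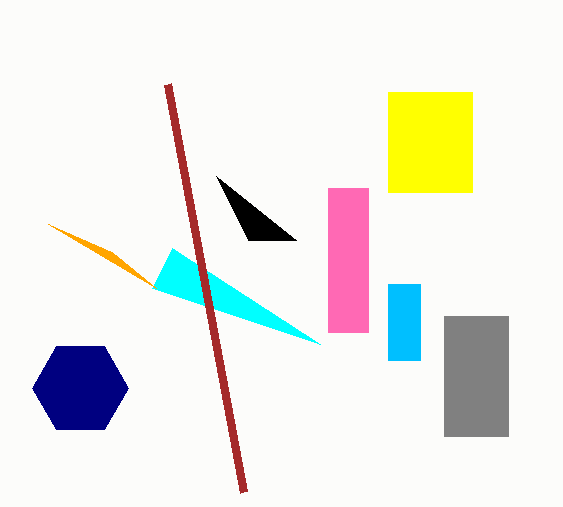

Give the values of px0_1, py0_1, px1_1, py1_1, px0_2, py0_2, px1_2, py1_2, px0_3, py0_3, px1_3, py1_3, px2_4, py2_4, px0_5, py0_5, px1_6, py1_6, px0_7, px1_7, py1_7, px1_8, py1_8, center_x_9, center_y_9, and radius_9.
px0_1 = 328
py0_1 = 188
px1_1 = 368
py1_1 = 332
px0_2 = 444
py0_2 = 316
px1_2 = 508
py1_2 = 436
px0_3 = 388
py0_3 = 92
px1_3 = 472
py1_3 = 192
px2_4 = 296
py2_4 = 240
px0_5 = 320
py0_5 = 344
px1_6 = 112
py1_6 = 252
px0_7 = 388
px1_7 = 420
py1_7 = 360
px1_8 = 168
py1_8 = 84
center_x_9 = 80
center_y_9 = 388
radius_9 = 48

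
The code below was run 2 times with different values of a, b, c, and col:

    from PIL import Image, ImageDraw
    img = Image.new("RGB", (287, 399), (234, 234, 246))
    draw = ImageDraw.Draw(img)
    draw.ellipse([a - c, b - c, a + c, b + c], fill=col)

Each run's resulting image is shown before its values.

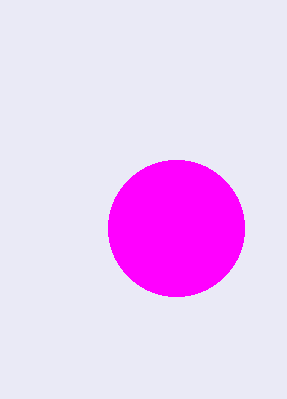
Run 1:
a = 176; b = 228; c = 68; col = 'magenta'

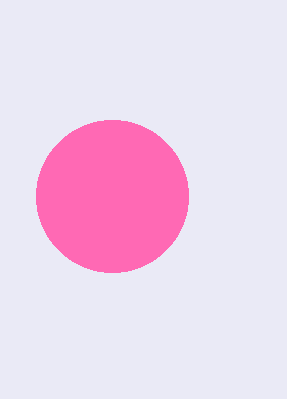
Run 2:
a = 112
b = 196
c = 76
col = 'hotpink'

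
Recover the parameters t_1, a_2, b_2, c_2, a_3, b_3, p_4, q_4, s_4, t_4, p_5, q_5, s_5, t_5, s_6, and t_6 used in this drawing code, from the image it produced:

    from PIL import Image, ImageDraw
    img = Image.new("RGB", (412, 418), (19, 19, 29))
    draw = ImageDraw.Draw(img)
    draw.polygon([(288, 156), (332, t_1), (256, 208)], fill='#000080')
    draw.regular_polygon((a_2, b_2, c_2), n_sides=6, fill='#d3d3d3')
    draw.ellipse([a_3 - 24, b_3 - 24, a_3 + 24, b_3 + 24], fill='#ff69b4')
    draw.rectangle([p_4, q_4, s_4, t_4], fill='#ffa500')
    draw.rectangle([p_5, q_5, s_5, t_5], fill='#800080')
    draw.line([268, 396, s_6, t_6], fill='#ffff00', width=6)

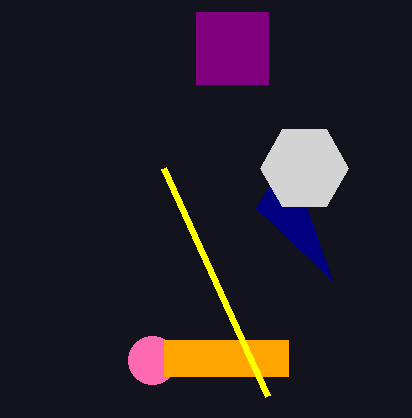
t_1 = 280, a_2 = 304, b_2 = 168, c_2 = 44, a_3 = 152, b_3 = 360, p_4 = 164, q_4 = 340, s_4 = 288, t_4 = 376, p_5 = 196, q_5 = 12, s_5 = 268, t_5 = 84, s_6 = 164, t_6 = 168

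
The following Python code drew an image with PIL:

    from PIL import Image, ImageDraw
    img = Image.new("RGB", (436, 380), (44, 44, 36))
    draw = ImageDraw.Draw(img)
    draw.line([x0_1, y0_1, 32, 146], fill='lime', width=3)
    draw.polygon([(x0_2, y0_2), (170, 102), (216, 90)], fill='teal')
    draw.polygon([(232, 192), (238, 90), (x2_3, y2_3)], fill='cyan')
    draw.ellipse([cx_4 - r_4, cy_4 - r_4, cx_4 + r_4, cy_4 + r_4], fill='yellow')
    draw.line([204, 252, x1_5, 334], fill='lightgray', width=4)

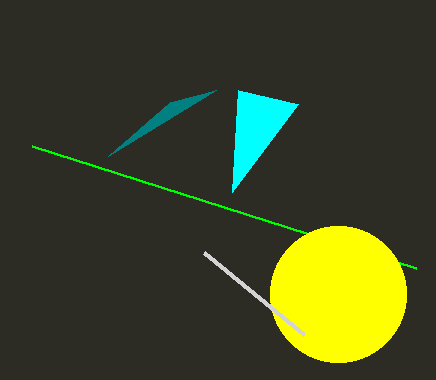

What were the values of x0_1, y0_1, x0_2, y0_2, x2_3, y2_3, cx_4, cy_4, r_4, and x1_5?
x0_1 = 416
y0_1 = 268
x0_2 = 108
y0_2 = 156
x2_3 = 298
y2_3 = 104
cx_4 = 338
cy_4 = 294
r_4 = 68
x1_5 = 304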